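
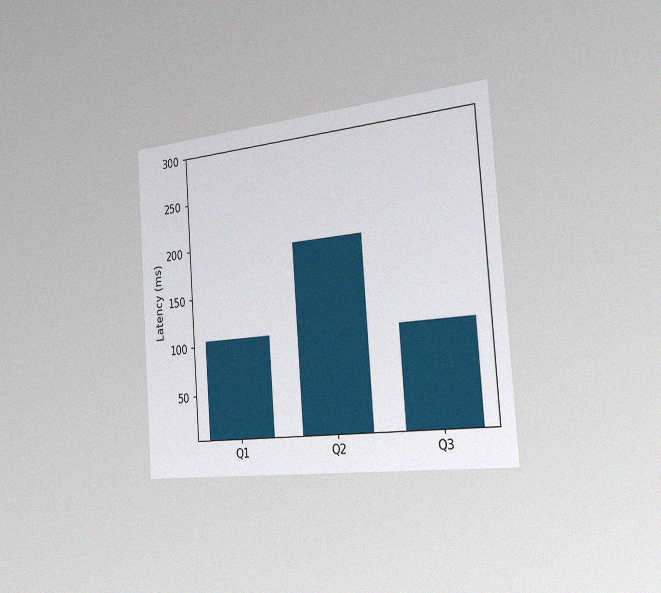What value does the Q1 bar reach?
The chart is tilted about 4° counter-clockwise and viewed slightly from the right, with some photo noise. Reading along the chart's y-axis, the Q1 bar reaches 105ms.

105ms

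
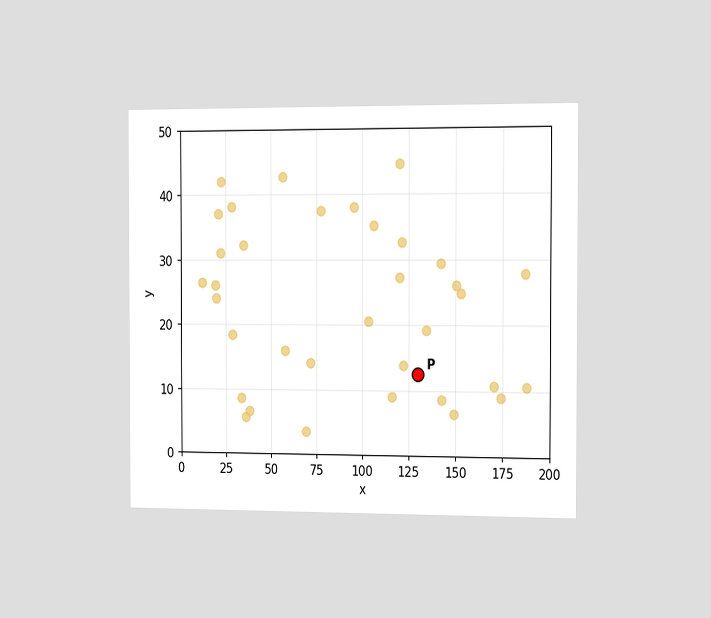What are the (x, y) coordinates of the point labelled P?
(130, 12.5)

The chart is viewed slightly from the right. Following the gridlines from P to each axis, P sits at (130, 12.5).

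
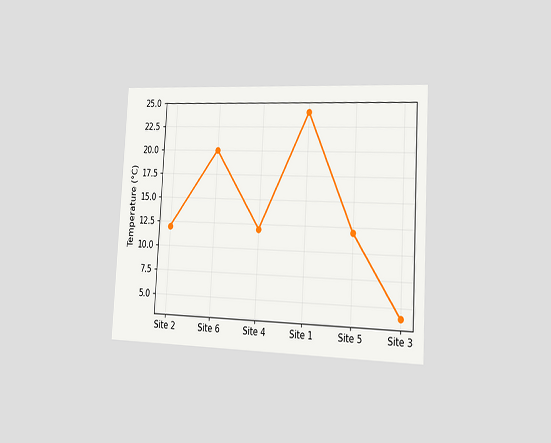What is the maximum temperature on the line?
24°C

The chart is tilted about 3° clockwise and viewed slightly from the right. The highest point is at Site 1, and reading across to the y-axis gives 24°C.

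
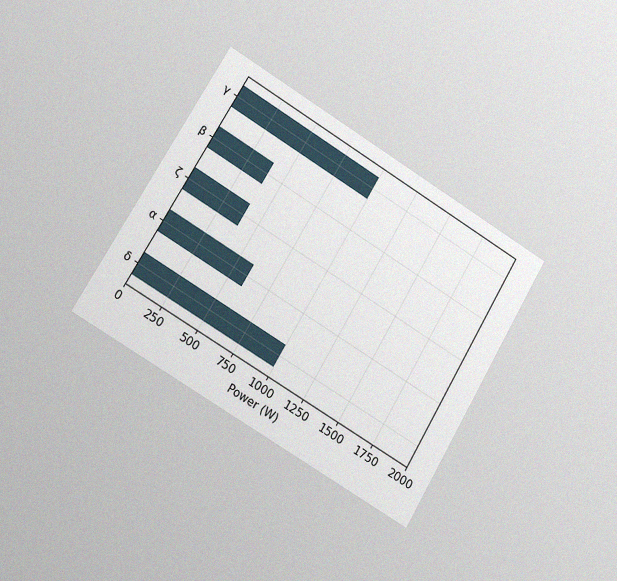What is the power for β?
The chart is tilted about 31° clockwise and viewed slightly from the left, with some photo noise. Reading along the chart's x-axis, the β bar reaches 400W.

400W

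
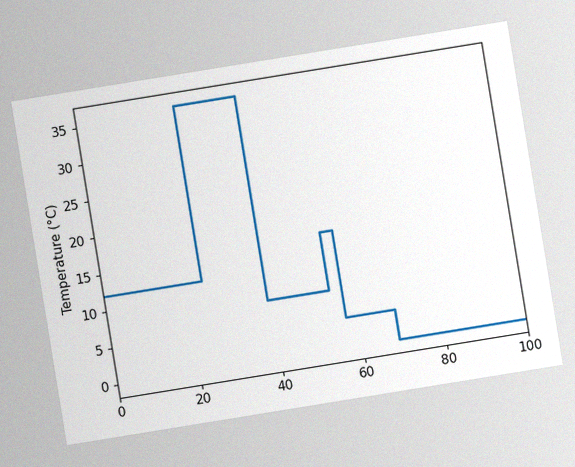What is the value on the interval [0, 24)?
12°C

The chart is tilted about 9° counter-clockwise, with some photo noise. On [0, 24) the step sits at 12°C.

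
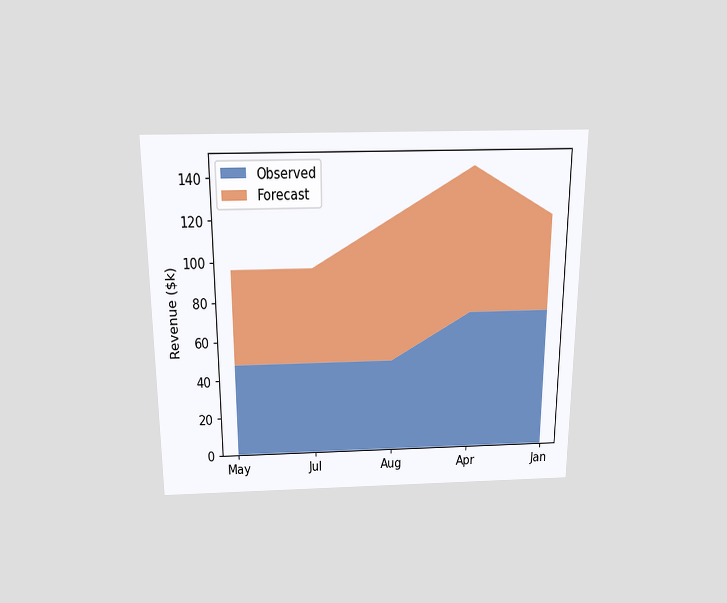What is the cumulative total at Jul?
$96k

The chart is viewed slightly from above. The stacked total at Jul reaches $96k.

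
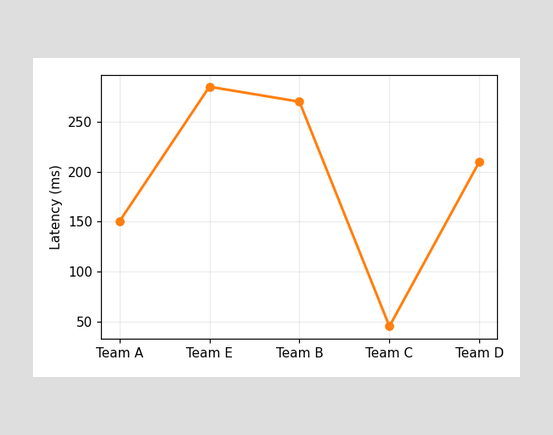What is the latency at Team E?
At Team E, the line is at 285ms.

285ms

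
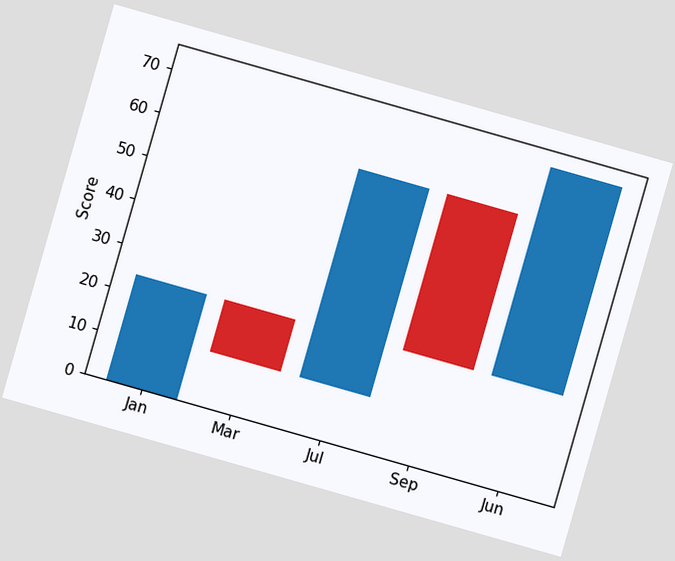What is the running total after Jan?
The chart is tilted about 16° clockwise. After Jan the running total reaches 24.

24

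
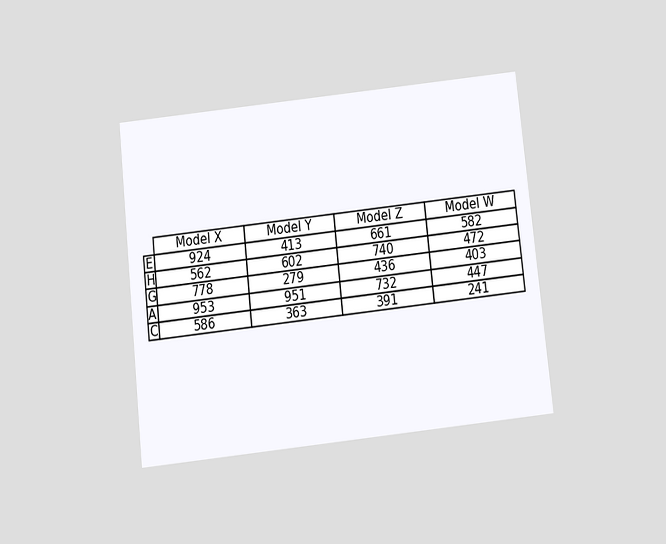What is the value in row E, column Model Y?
The chart is tilted about 6° counter-clockwise and viewed slightly from below. The (E, Model Y) cell reads 413.

413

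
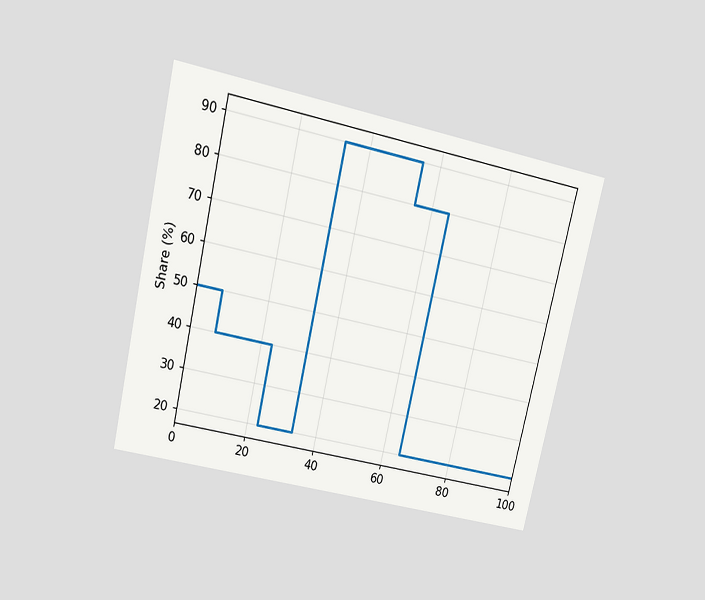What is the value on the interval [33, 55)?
90%

The chart is tilted about 13° clockwise and viewed slightly from above. On [33, 55) the step sits at 90%.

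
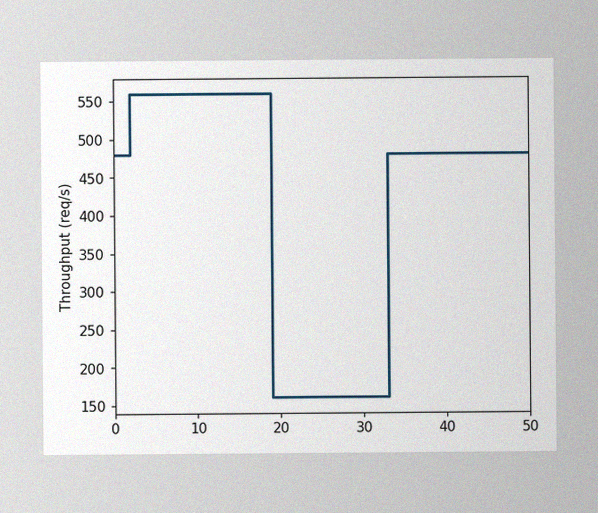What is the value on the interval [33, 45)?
The image has some photo noise and uneven lighting. On [33, 45) the step sits at 480req/s.

480req/s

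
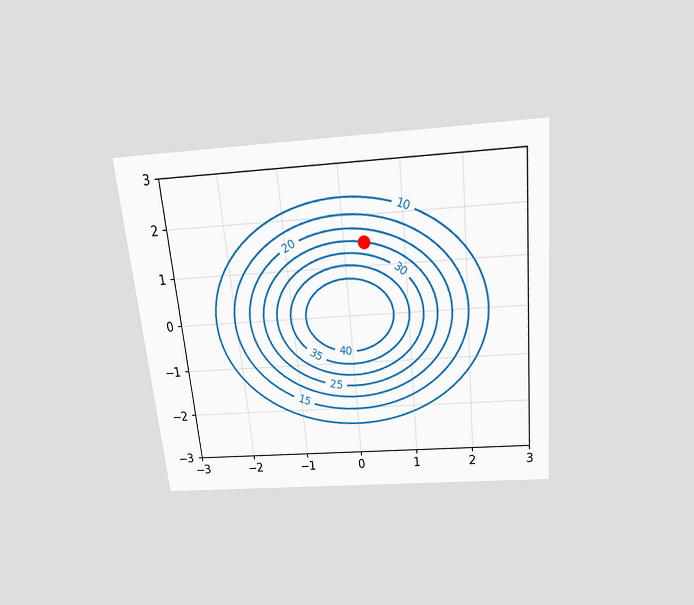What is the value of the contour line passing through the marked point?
The chart is tilted about 5° counter-clockwise and viewed slightly from above. The marked point sits on the contour labelled 25.

25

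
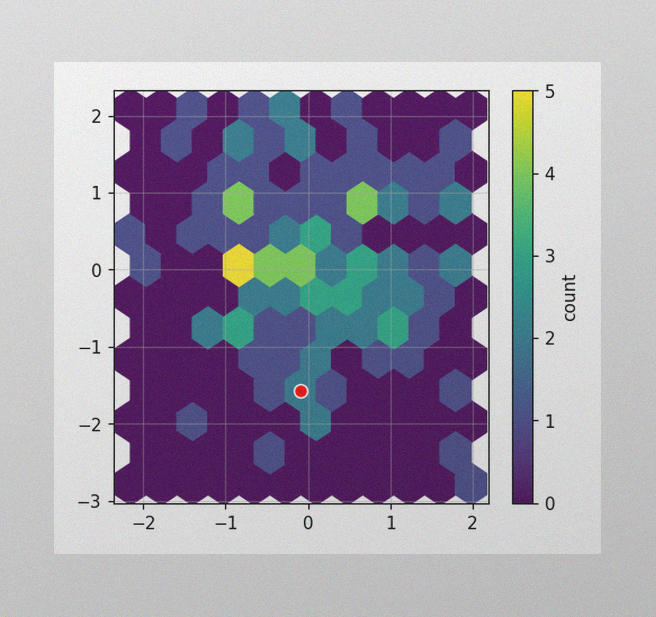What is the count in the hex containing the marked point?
2

The image has some photo noise and uneven lighting. The marked hex reads 2 on the colorbar.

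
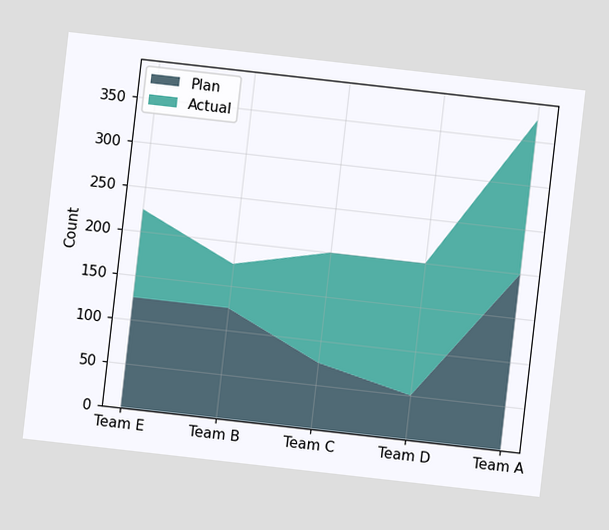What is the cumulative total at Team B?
The chart is tilted about 6° clockwise. The stacked total at Team B reaches 175.

175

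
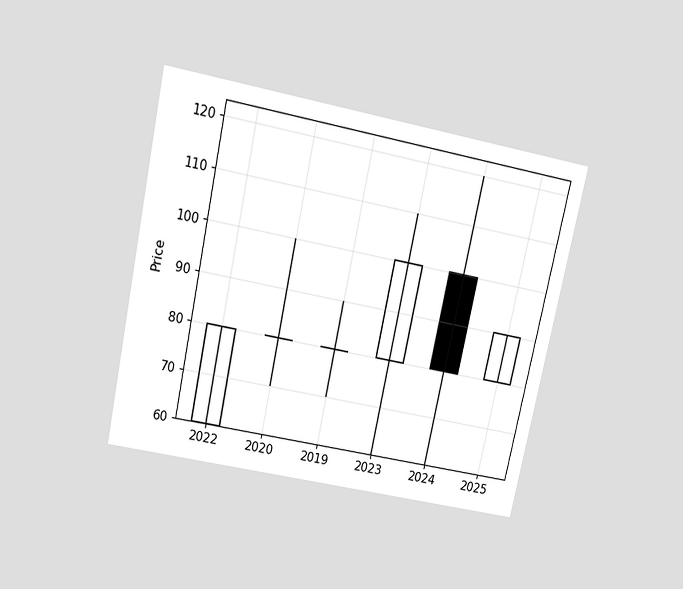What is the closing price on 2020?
80

The chart is tilted about 12° clockwise and viewed slightly from above. The 2020 candle closes at 80.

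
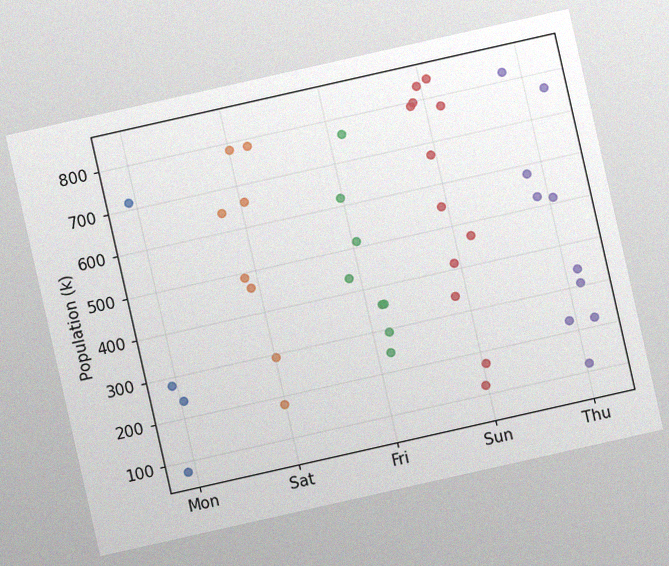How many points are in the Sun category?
12

The chart is tilted about 13° counter-clockwise, with some photo noise. Counting the markers in the Sun column gives 12.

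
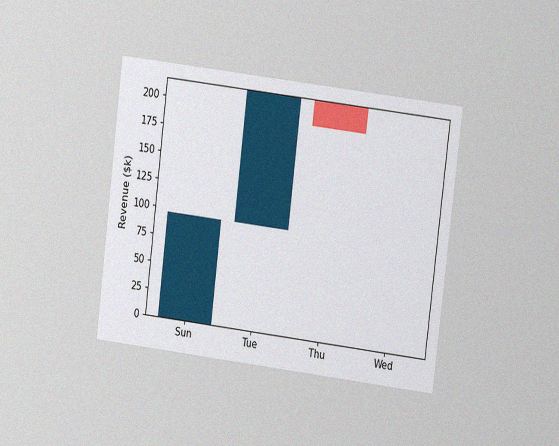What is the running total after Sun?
$96k

The chart is tilted about 7° clockwise and viewed at a slight angle, with some photo noise. After Sun the running total reaches $96k.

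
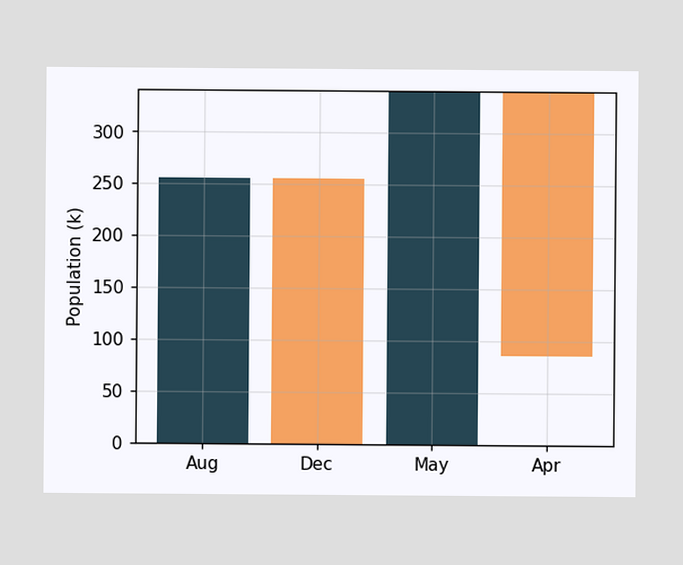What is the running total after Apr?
After Apr the running total reaches 85k.

85k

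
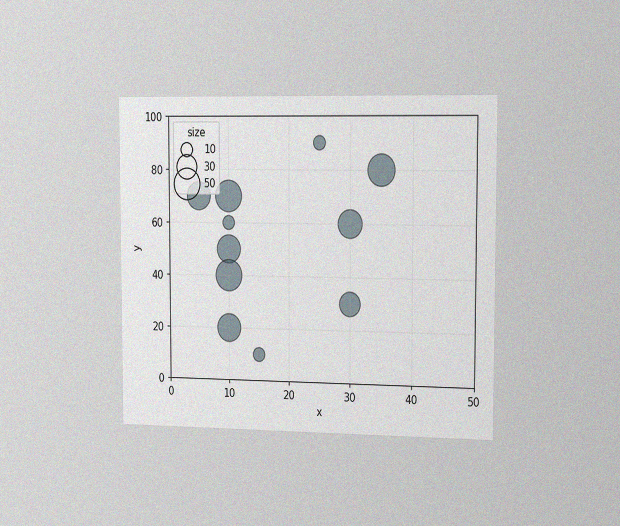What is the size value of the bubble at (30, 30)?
The chart is viewed slightly from the right, with some photo noise. Matching the bubble at (30, 30) against the size legend gives 30.

30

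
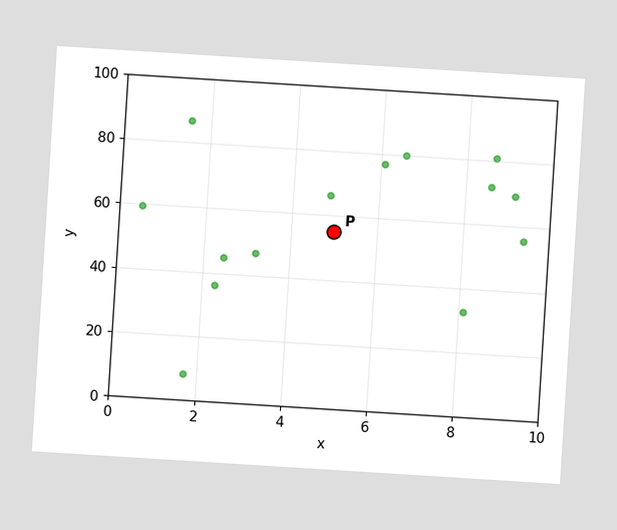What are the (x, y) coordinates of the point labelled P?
(5, 55)

The chart is tilted about 4° clockwise. Following the gridlines from P to each axis, P sits at (5, 55).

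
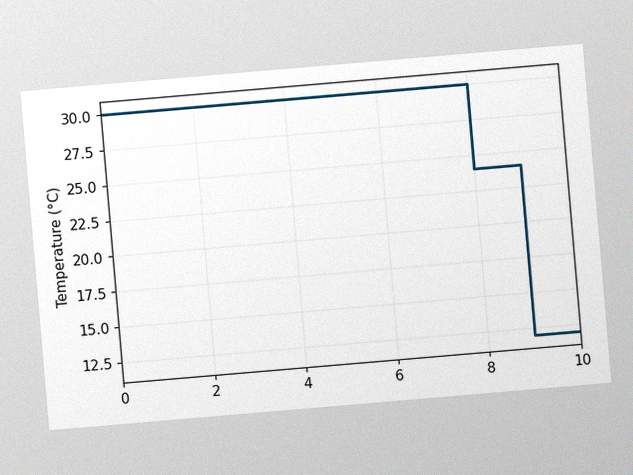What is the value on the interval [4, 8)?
30°C

The chart is tilted about 5° counter-clockwise, with some photo noise. On [4, 8) the step sits at 30°C.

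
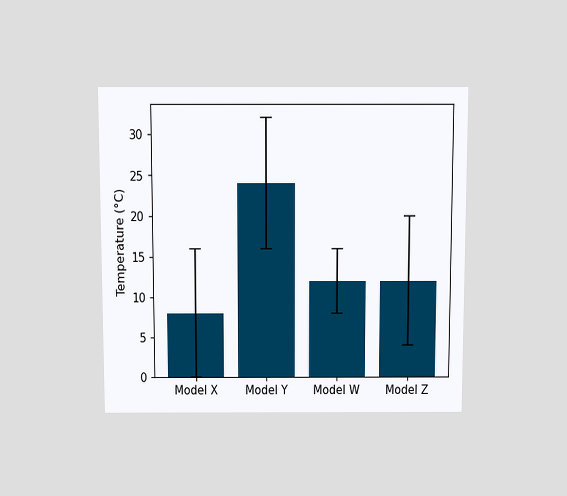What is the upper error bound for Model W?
16°C

The chart is viewed slightly from above. The Model W bar's upper whisker reaches 16°C.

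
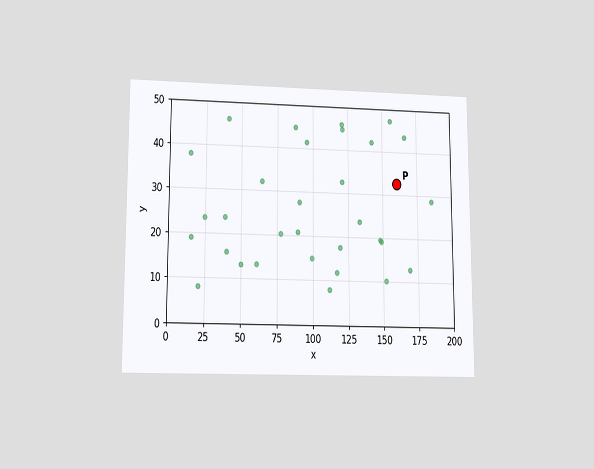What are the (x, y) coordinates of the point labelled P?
(160, 32.5)

The chart is viewed at a slight angle. Following the gridlines from P to each axis, P sits at (160, 32.5).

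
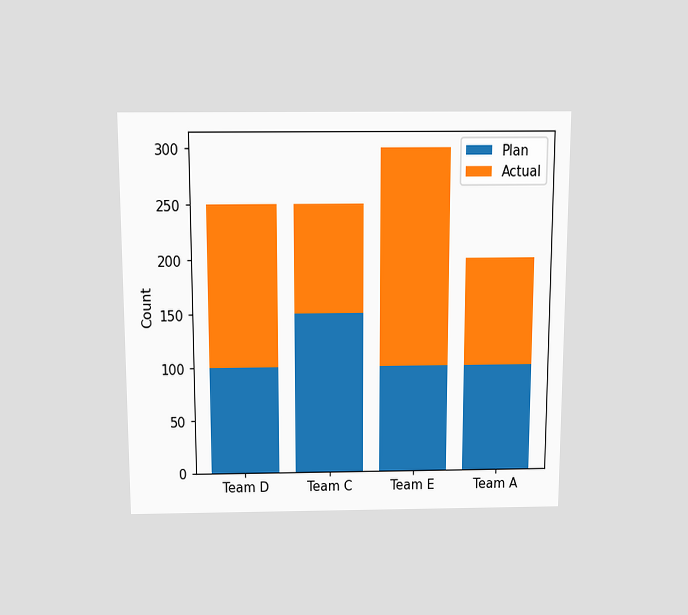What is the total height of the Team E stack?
The chart is viewed slightly from above. The Team E stack's top reaches 300 on the y-axis.

300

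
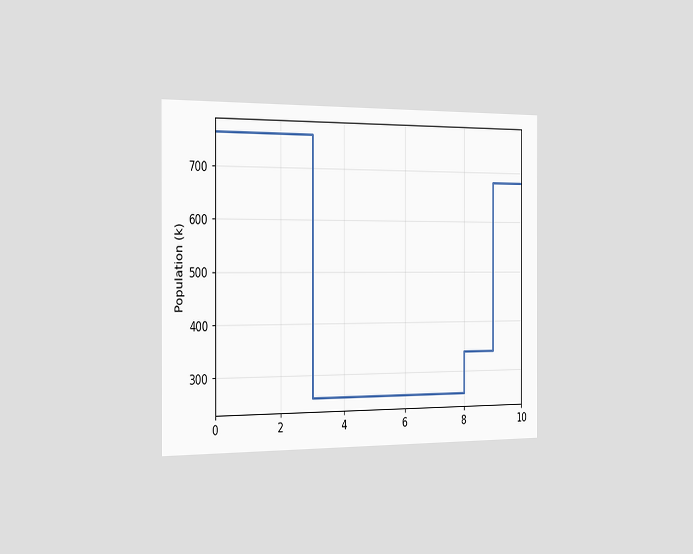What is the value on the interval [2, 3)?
The chart is viewed slightly from the left. On [2, 3) the step sits at 765k.

765k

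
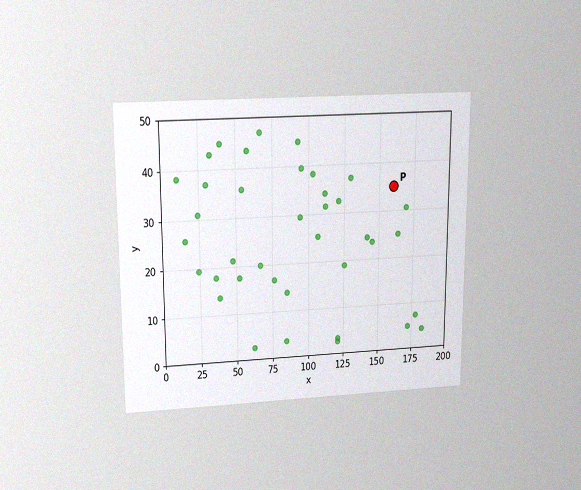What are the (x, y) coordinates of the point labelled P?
(160, 35)

The chart is viewed slightly from above, with some photo noise. Following the gridlines from P to each axis, P sits at (160, 35).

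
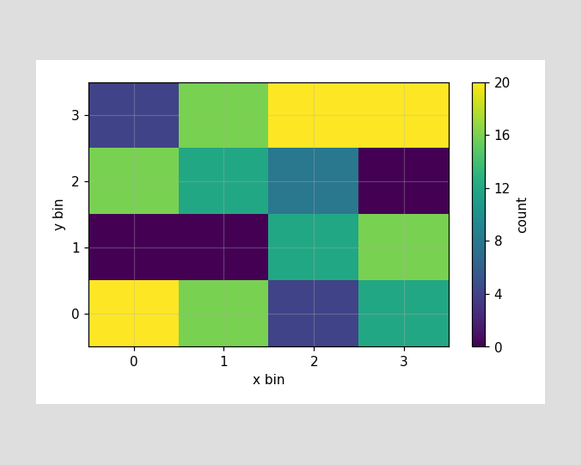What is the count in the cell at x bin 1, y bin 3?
Matching the cell (1, 3) against the colorbar gives 16.

16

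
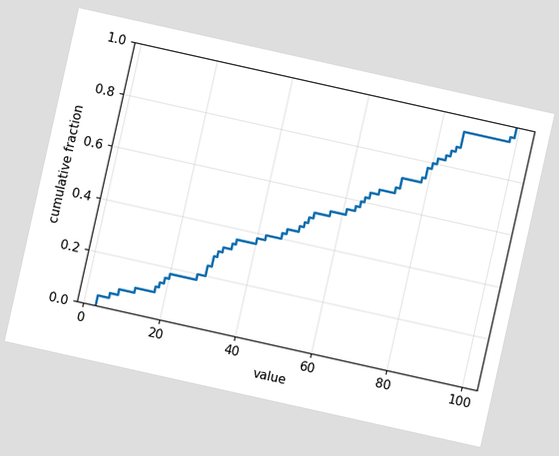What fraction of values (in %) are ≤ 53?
The chart is tilted about 13° clockwise. At x=53 the ECDF step is at 52%.

52%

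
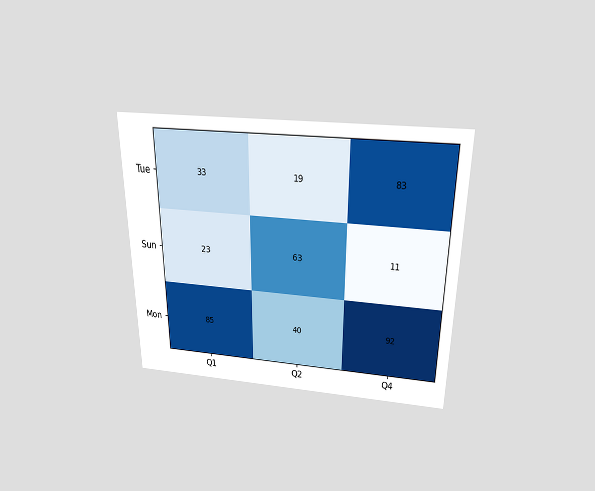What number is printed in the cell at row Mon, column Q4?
92

The chart is viewed slightly from above. The (Mon, Q4) cell reads 92.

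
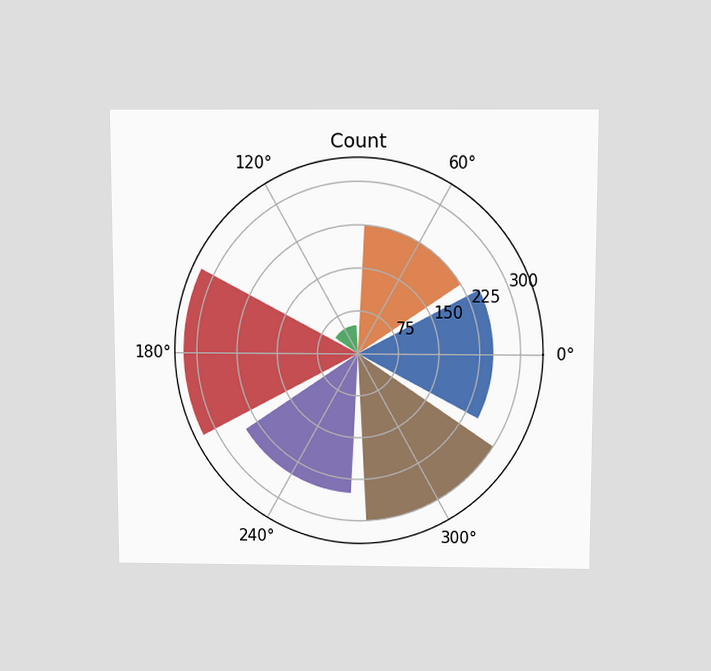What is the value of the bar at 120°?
50

The chart is viewed slightly from above. The bar at 120° reaches 50 on the radial axis.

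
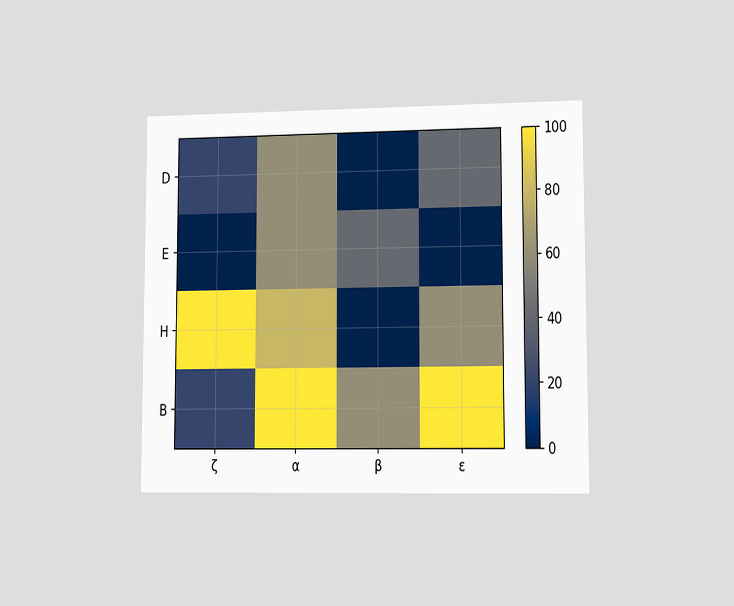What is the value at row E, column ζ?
The chart is viewed at a slight angle. Matching cell (E, ζ) against the colorbar gives 0.

0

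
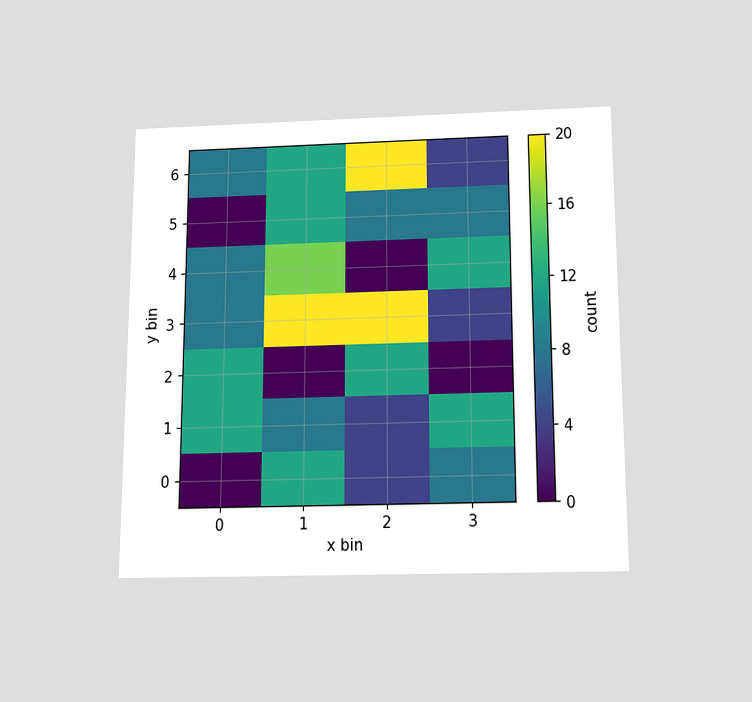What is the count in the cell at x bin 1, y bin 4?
16

The chart is viewed slightly from below. Matching the cell (1, 4) against the colorbar gives 16.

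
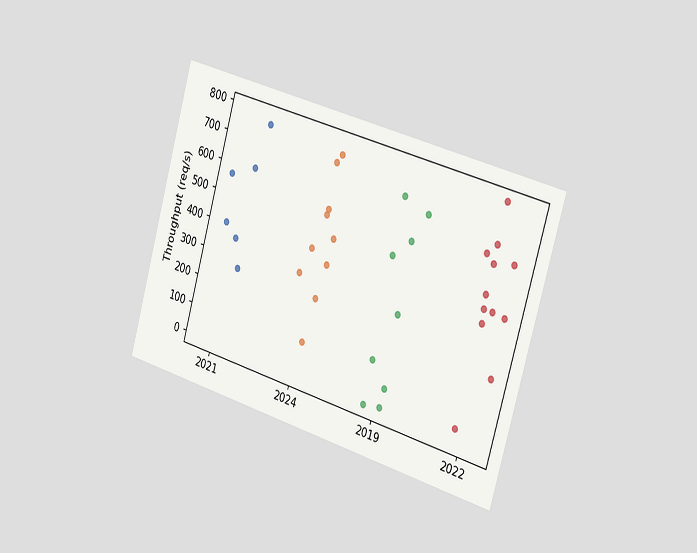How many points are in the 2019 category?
The chart is tilted about 16° clockwise and viewed slightly from the right. Counting the markers in the 2019 column gives 9.

9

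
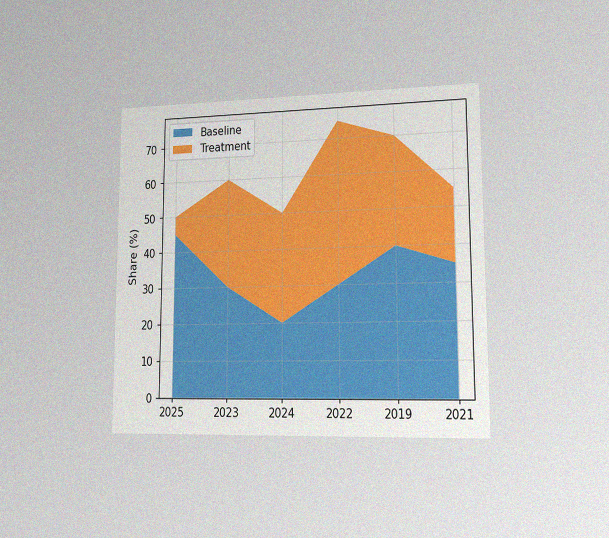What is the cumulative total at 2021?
The chart is viewed slightly from the right, with some photo noise. The stacked total at 2021 reaches 55%.

55%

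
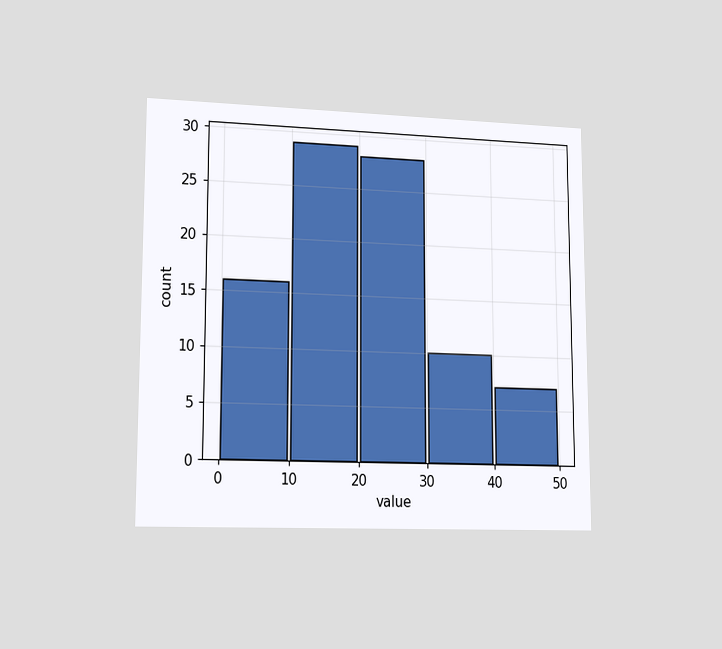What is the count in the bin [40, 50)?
The chart is viewed slightly from the left. The [40, 50) bin has height 7.

7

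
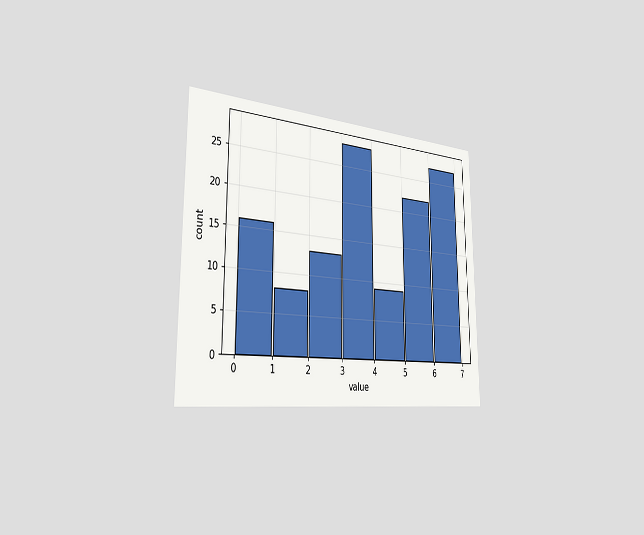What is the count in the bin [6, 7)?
27

The chart is viewed slightly from the left. The [6, 7) bin has height 27.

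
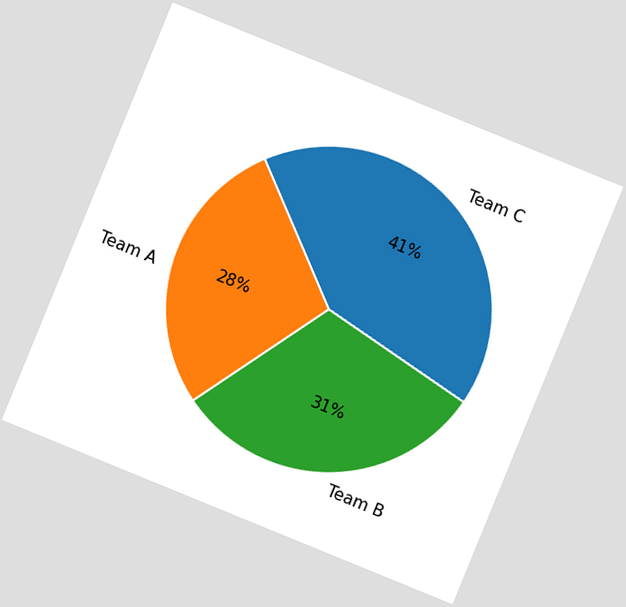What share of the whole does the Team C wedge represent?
The chart is tilted about 22° clockwise. The Team C slice takes up 41% of the pie.

41%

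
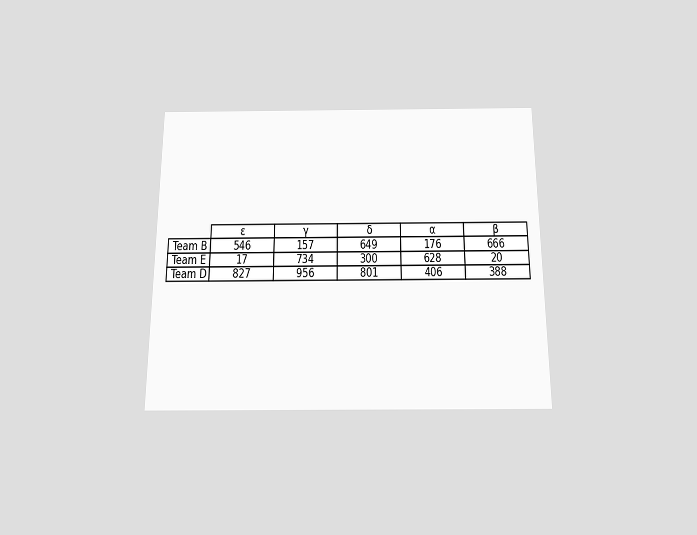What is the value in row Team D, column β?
388

The chart is viewed slightly from below. The (Team D, β) cell reads 388.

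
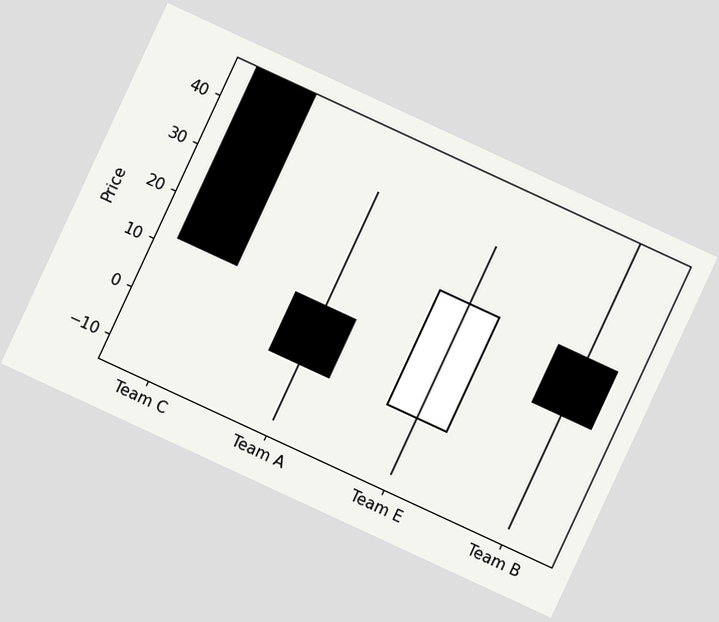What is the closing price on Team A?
0

The chart is tilted about 25° clockwise. The Team A candle closes at 0.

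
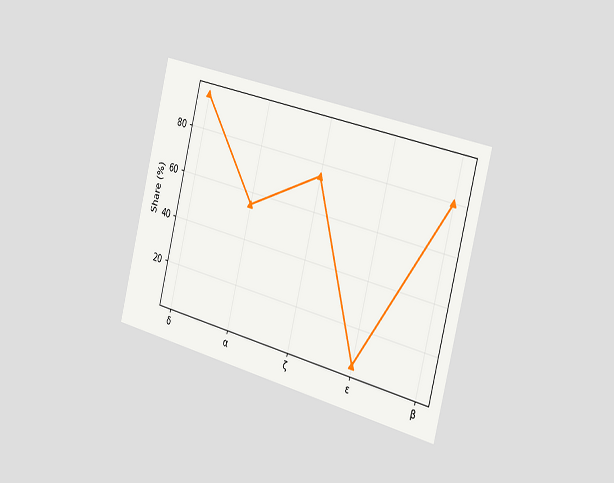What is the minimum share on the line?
5%

The chart is tilted about 14° clockwise and viewed slightly from the right. The lowest point is at ε, and reading across to the y-axis gives 5%.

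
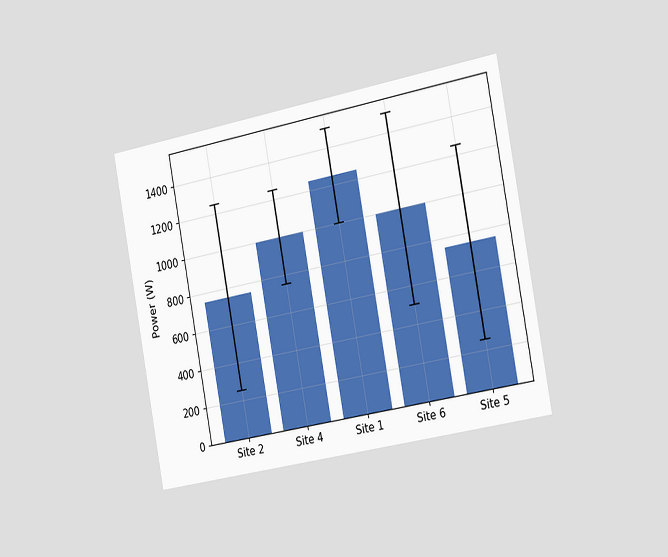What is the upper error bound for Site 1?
The chart is tilted about 11° counter-clockwise and viewed slightly from the right. The Site 1 bar's upper whisker reaches 1500W.

1500W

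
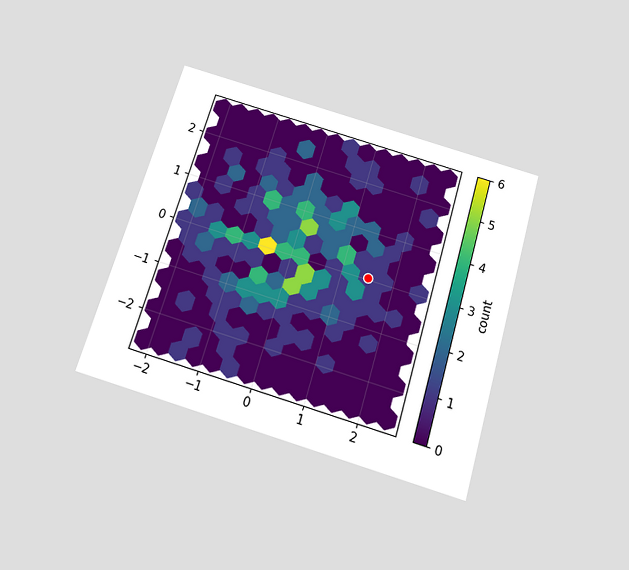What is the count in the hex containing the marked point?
1

The chart is tilted about 17° clockwise and viewed slightly from below. The marked hex reads 1 on the colorbar.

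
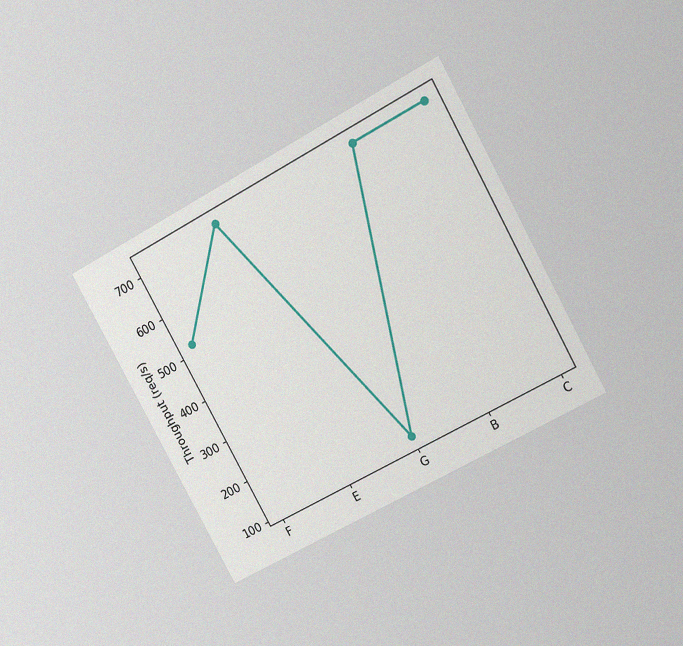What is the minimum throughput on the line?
120req/s

The chart is tilted about 29° counter-clockwise and viewed at a slight angle, with some photo noise. The lowest point is at G, and reading across to the y-axis gives 120req/s.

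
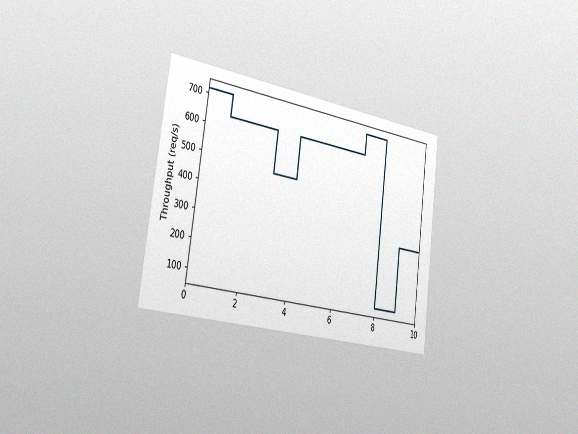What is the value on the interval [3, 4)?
The chart is tilted about 8° clockwise and viewed slightly from the left, with some photo noise. On [3, 4) the step sits at 480req/s.

480req/s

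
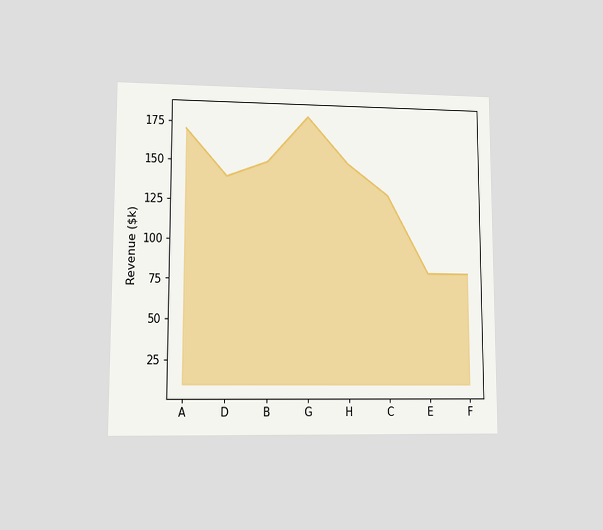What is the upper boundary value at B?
The chart is viewed at a slight angle. At B the upper boundary is at $150k.

$150k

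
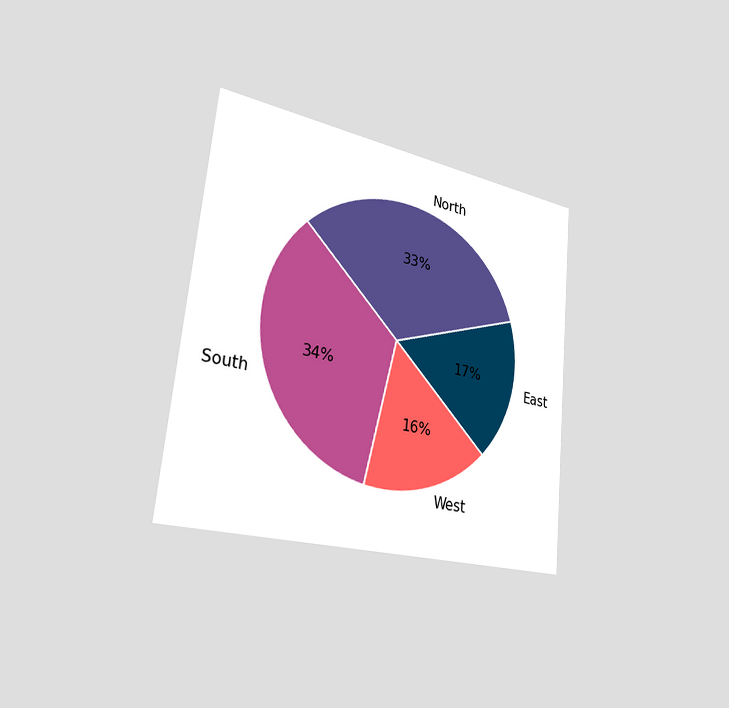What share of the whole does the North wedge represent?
The chart is tilted about 6° clockwise and viewed slightly from the left. The North slice takes up 33% of the pie.

33%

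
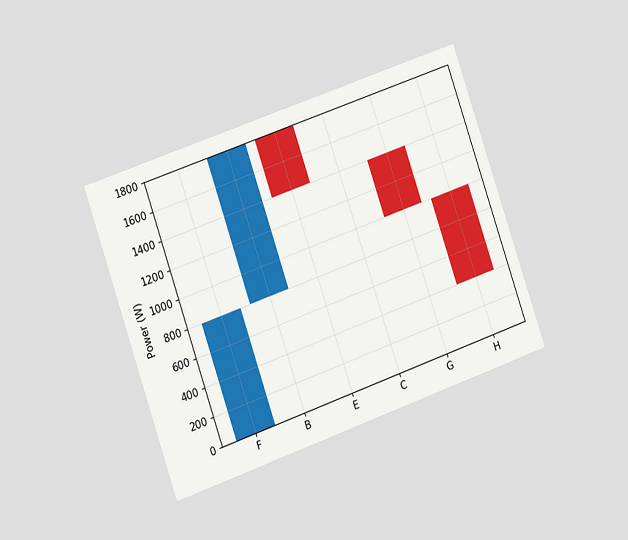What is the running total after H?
The chart is tilted about 19° counter-clockwise and viewed slightly from the left. After H the running total reaches 400W.

400W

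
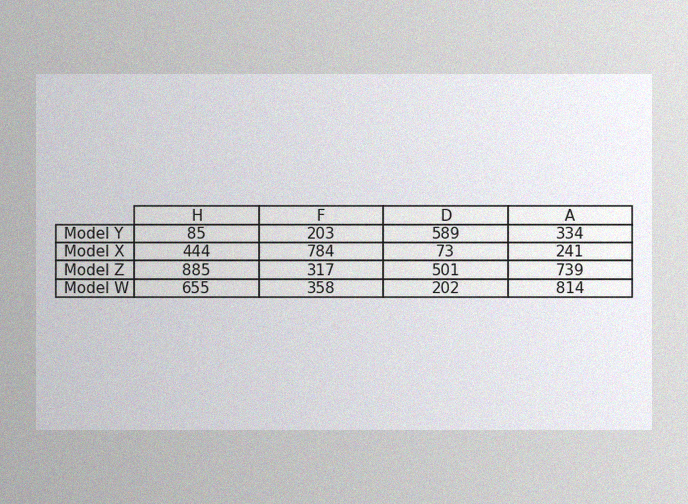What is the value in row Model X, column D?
The image has some photo noise and uneven lighting. The (Model X, D) cell reads 73.

73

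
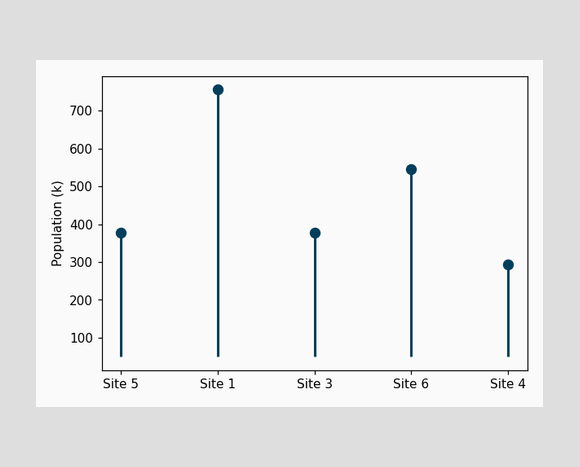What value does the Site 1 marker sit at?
The Site 1 marker sits at 756k.

756k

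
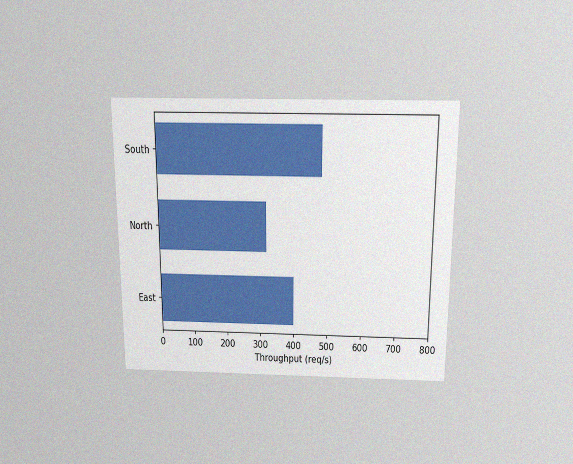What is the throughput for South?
480req/s

The chart is viewed slightly from above, with some photo noise. Reading along the chart's x-axis, the South bar reaches 480req/s.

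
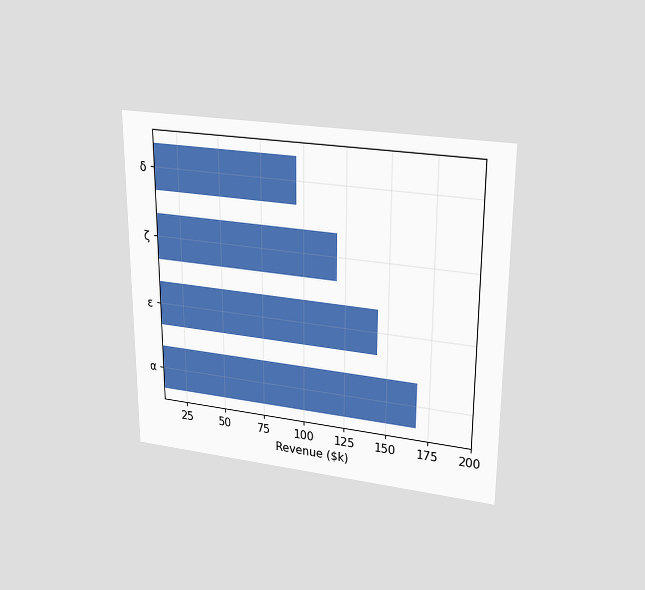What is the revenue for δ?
$96k

The chart is viewed slightly from above. Reading along the chart's x-axis, the δ bar reaches $96k.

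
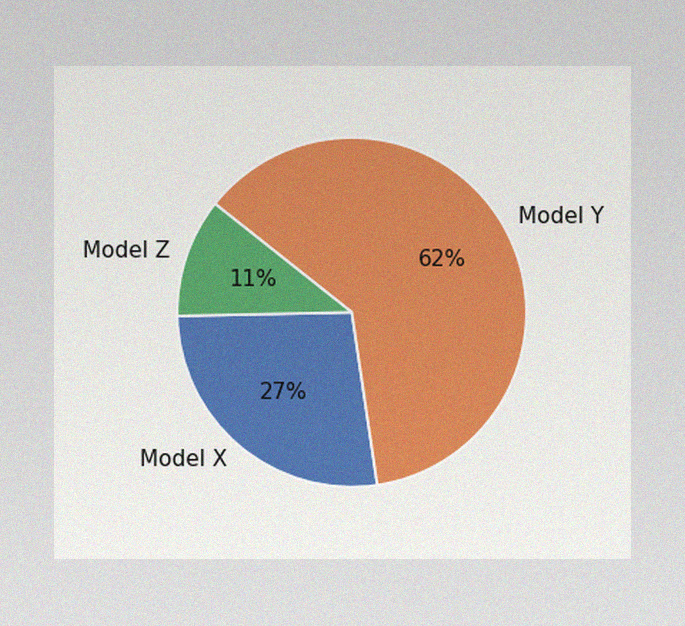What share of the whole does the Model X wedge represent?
The image has some photo noise and uneven lighting. The Model X slice takes up 27% of the pie.

27%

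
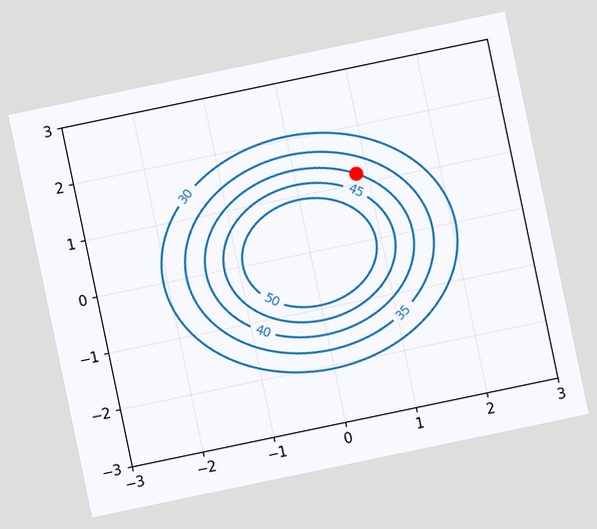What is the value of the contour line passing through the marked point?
40

The chart is tilted about 12° counter-clockwise. The marked point sits on the contour labelled 40.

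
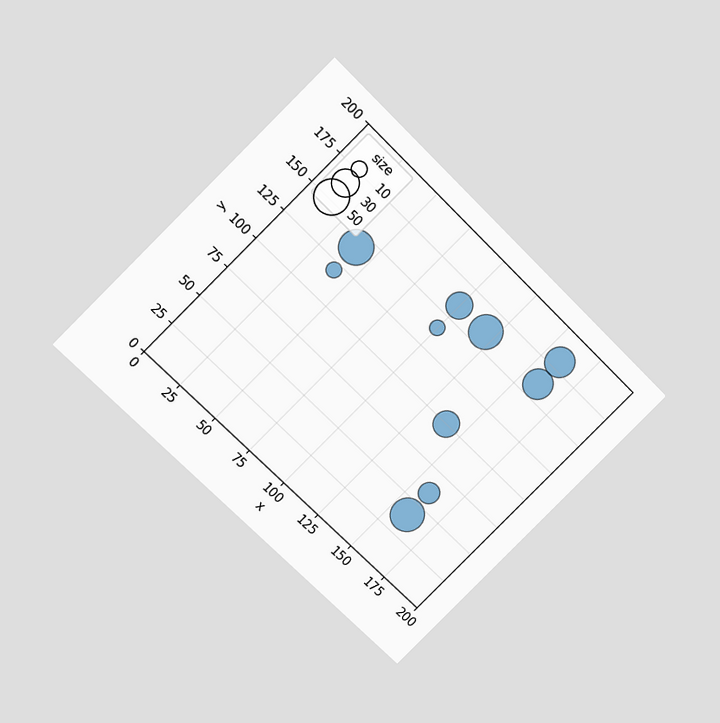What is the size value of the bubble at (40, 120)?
10

The chart is tilted about 45° clockwise and viewed slightly from above. Matching the bubble at (40, 120) against the size legend gives 10.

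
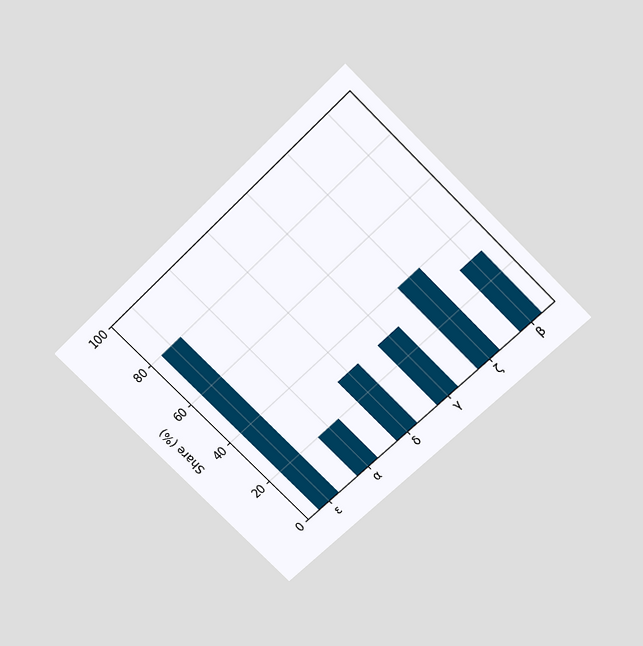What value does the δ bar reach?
30%

The chart is tilted about 45° counter-clockwise and viewed slightly from above. Reading along the chart's y-axis, the δ bar reaches 30%.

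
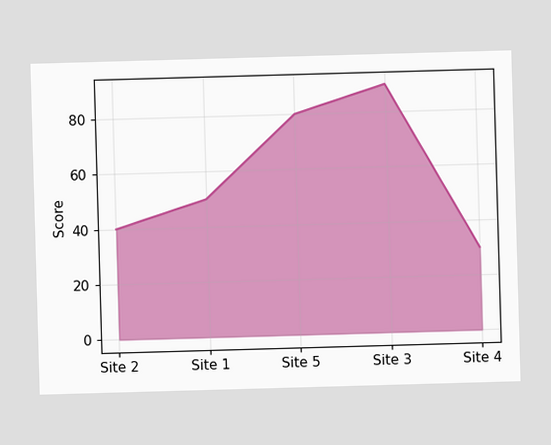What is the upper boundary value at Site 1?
50

At Site 1 the upper boundary is at 50.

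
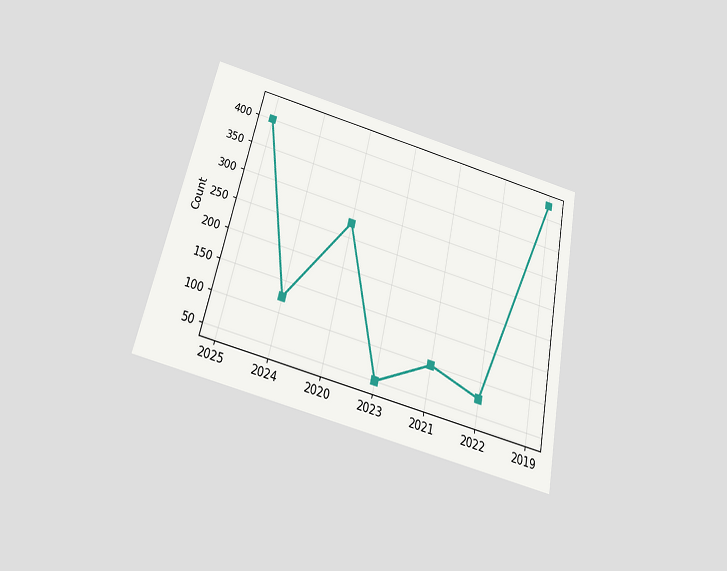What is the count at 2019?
425

The chart is tilted about 12° clockwise and viewed slightly from below. At 2019, the line is at 425.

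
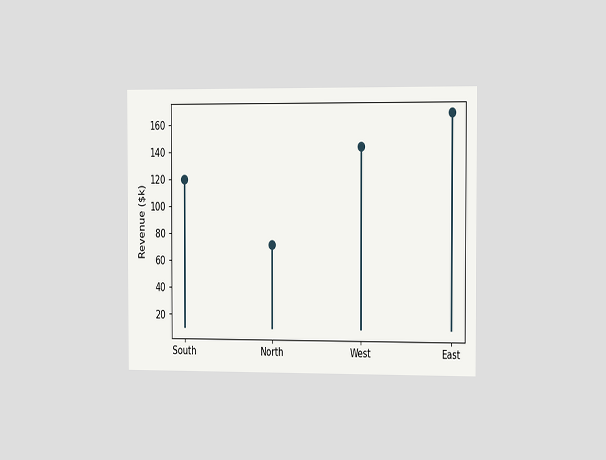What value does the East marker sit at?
The chart is viewed slightly from the right. The East marker sits at $168k.

$168k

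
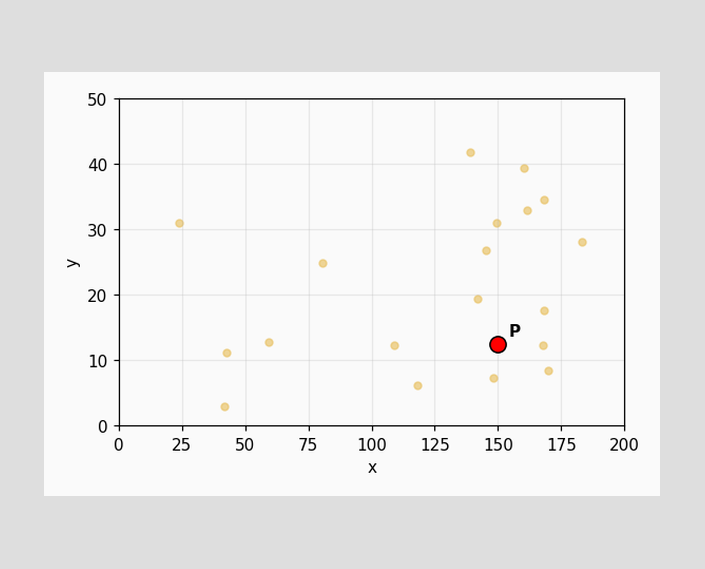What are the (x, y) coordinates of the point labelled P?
Following the gridlines from P to each axis, P sits at (150, 12.5).

(150, 12.5)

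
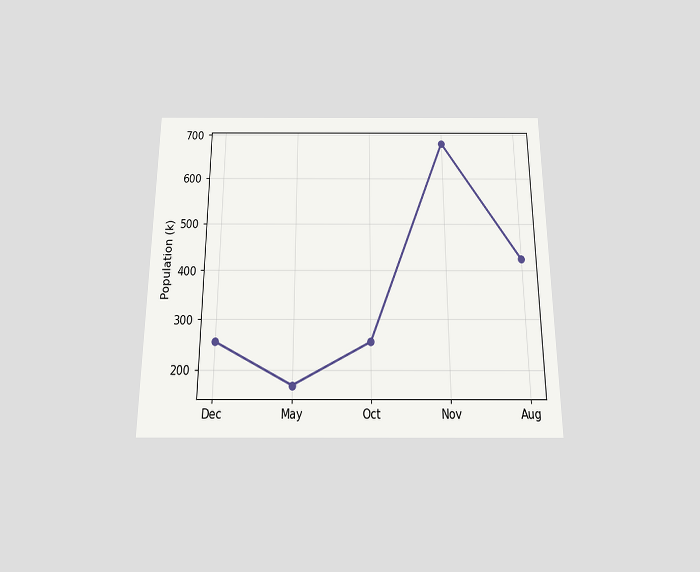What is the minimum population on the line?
170k

The chart is viewed slightly from below. The lowest point is at May, and reading across to the y-axis gives 170k.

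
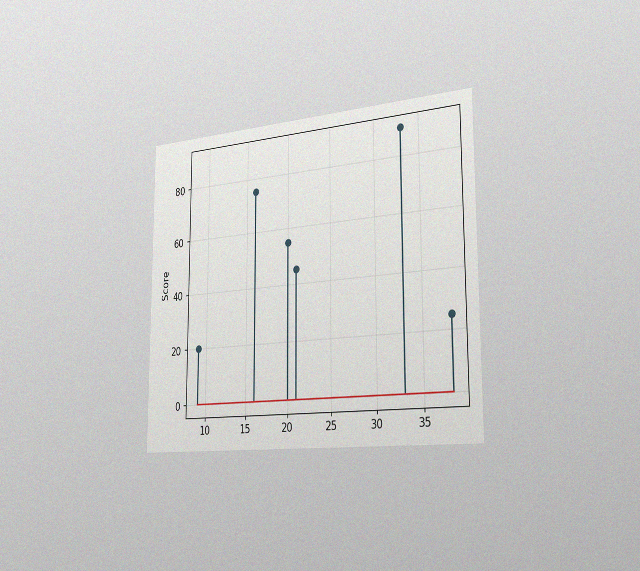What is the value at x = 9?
The chart is viewed slightly from the right, with some photo noise. The stem at x=9 reaches 20.

20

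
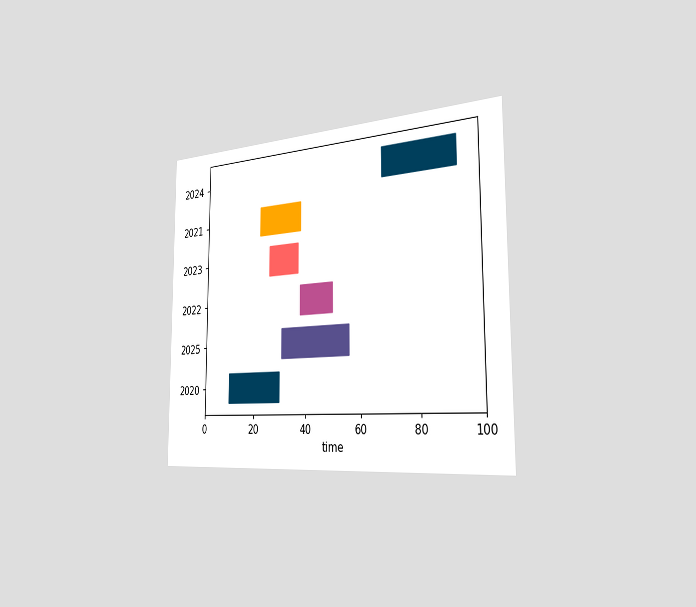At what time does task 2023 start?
26

The chart is viewed slightly from the right. The 2023 bar begins at t=26.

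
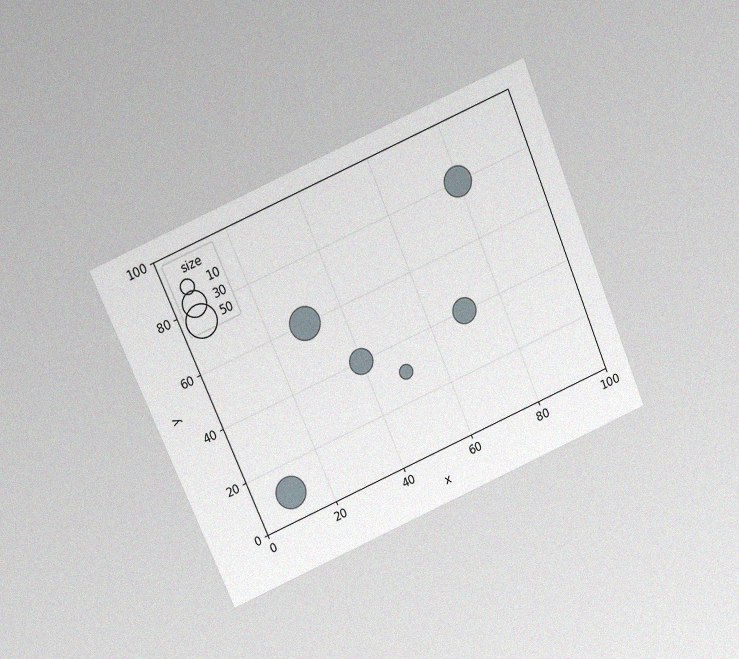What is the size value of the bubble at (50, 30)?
The chart is tilted about 23° counter-clockwise and viewed slightly from above, with some photo noise. Matching the bubble at (50, 30) against the size legend gives 10.

10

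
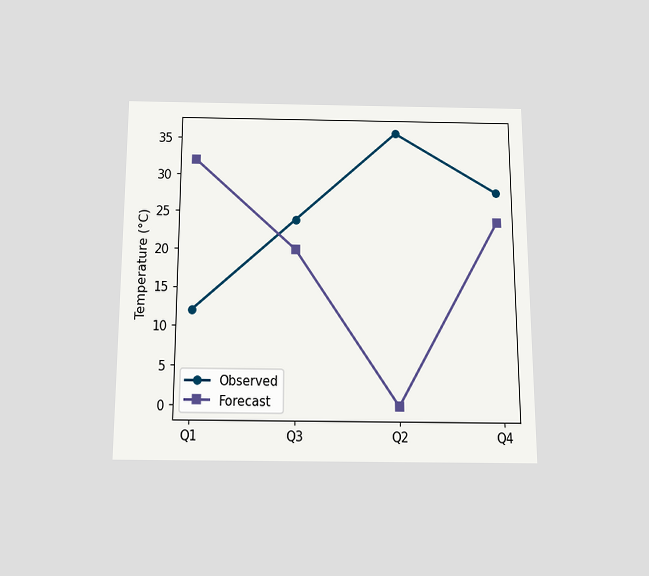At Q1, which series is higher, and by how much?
Forecast, by 20°C

The chart is viewed slightly from below. At Q1, Forecast sits above the other line by 20°C.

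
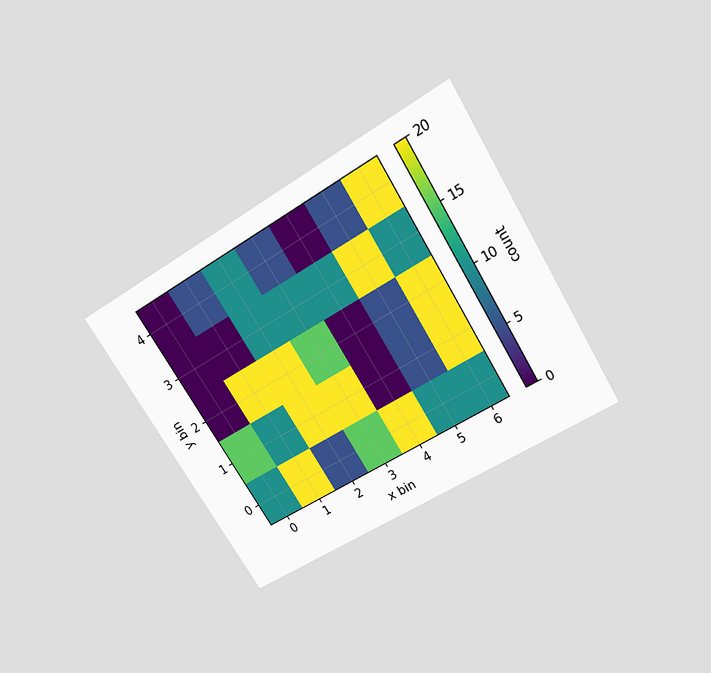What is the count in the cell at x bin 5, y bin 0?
10

The chart is tilted about 31° counter-clockwise and viewed slightly from above. Matching the cell (5, 0) against the colorbar gives 10.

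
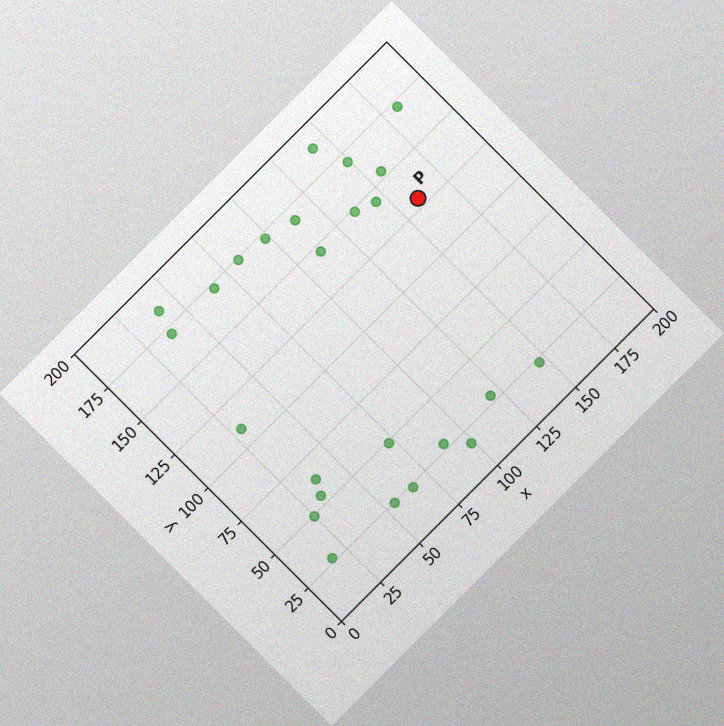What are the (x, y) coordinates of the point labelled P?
(160, 130)

The chart is tilted about 45° counter-clockwise, with some photo noise. Following the gridlines from P to each axis, P sits at (160, 130).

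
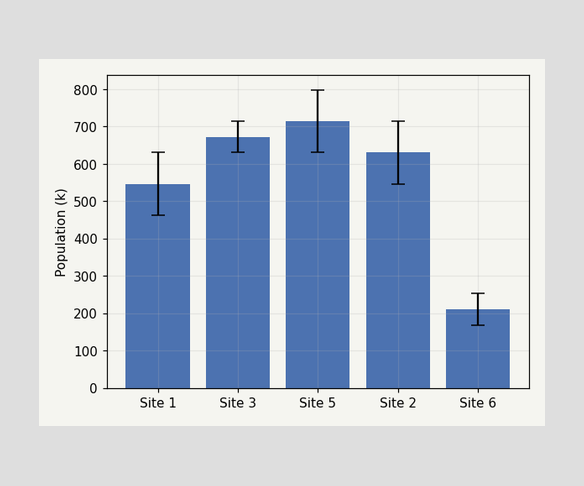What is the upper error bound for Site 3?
714k

The Site 3 bar's upper whisker reaches 714k.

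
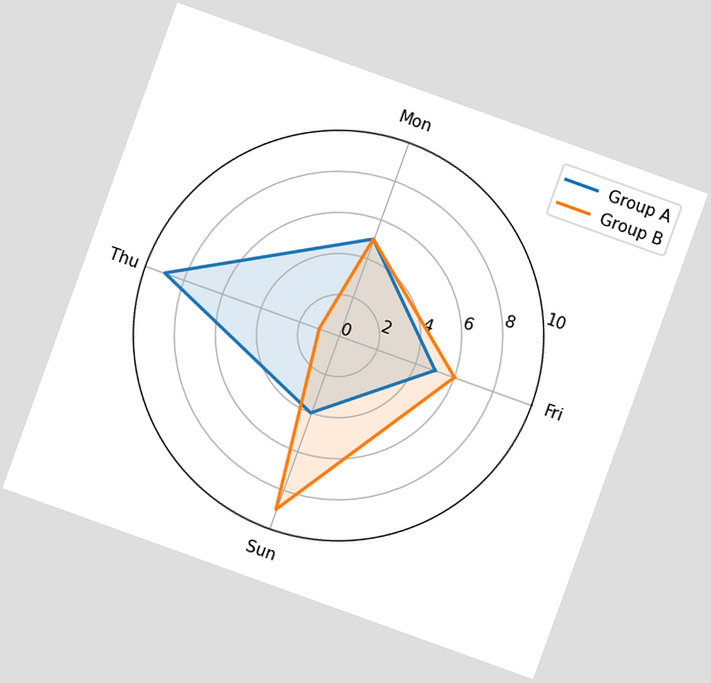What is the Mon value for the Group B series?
5

The chart is tilted about 20° clockwise. On the Mon axis, Group B reaches 5.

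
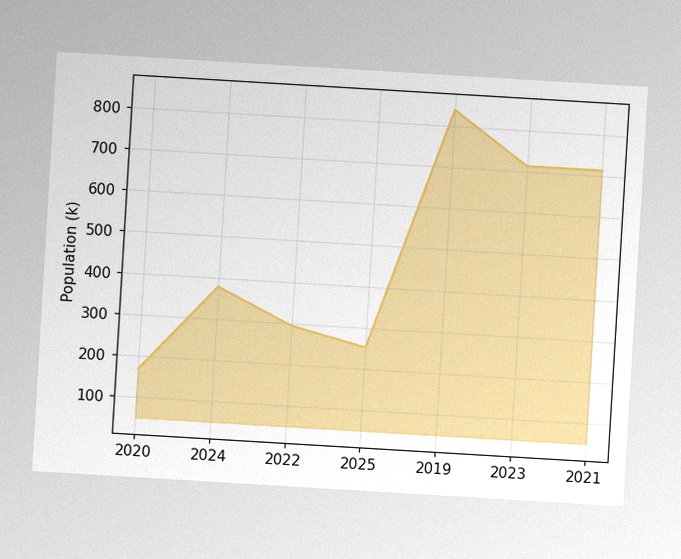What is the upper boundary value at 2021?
714k

The chart is tilted about 3° clockwise, with some photo noise. At 2021 the upper boundary is at 714k.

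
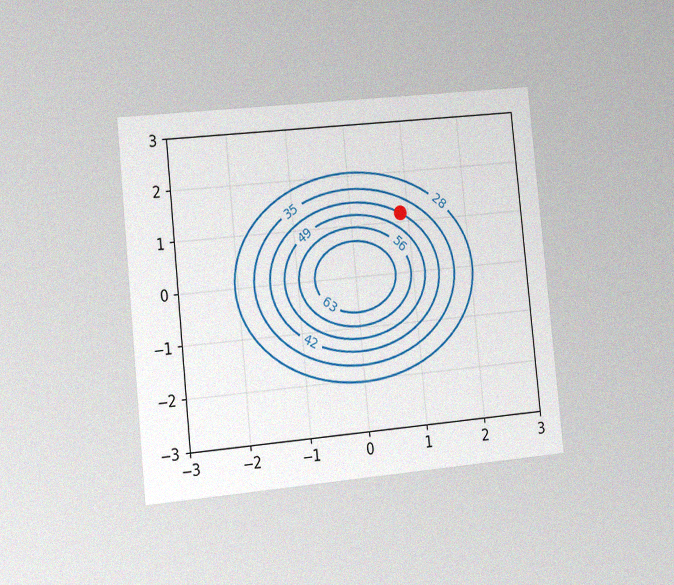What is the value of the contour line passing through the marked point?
The chart is tilted about 6° counter-clockwise and viewed slightly from the left, with some photo noise. The marked point sits on the contour labelled 42.

42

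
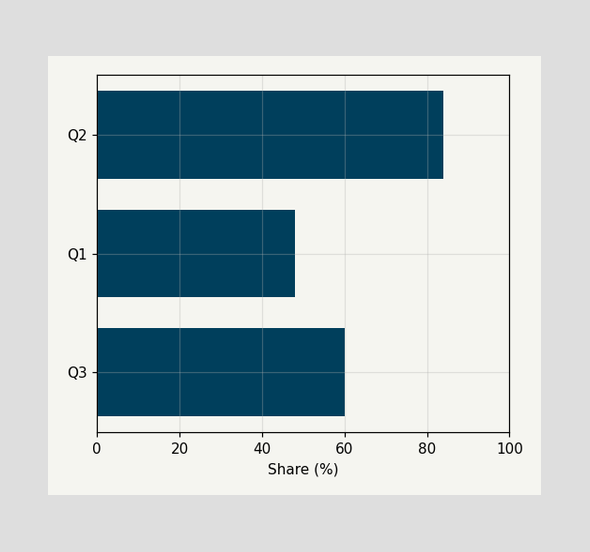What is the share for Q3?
60%

Reading along the chart's x-axis, the Q3 bar reaches 60%.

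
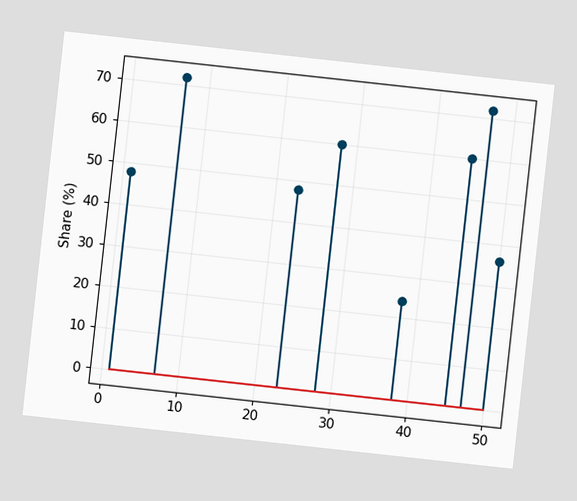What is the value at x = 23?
48%

The chart is tilted about 6° clockwise. The stem at x=23 reaches 48%.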